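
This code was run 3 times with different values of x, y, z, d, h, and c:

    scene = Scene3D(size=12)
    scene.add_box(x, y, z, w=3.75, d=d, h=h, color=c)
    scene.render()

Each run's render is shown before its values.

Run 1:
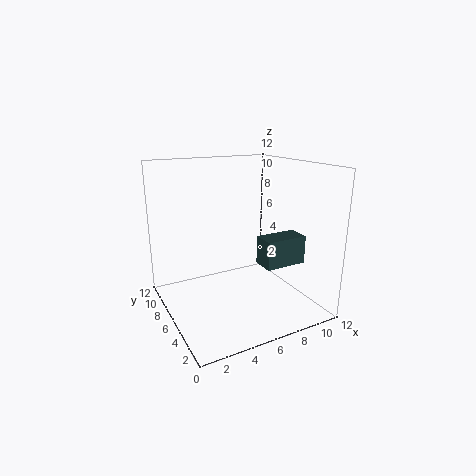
x = 8; y = 4.25; z = 3.25; d = 2; h = 2.5; c = 'darkslategray'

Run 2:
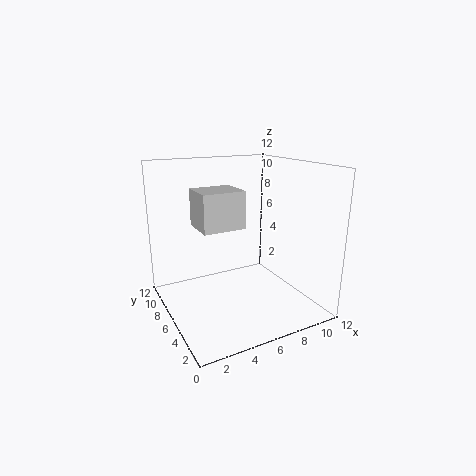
x = 3.25; y = 6.5; z = 6.5; d = 3.25; h = 3.25; c = 'lightgray'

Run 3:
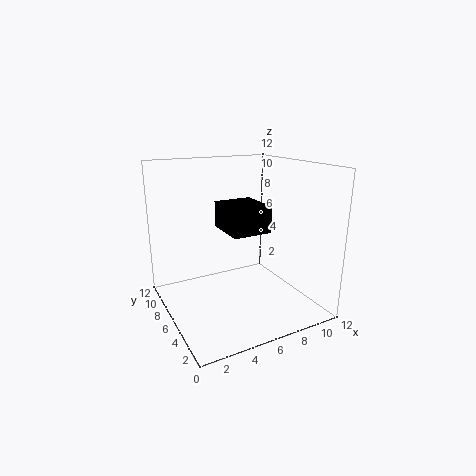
x = 6.25; y = 7; z = 5.5; d = 4.25; h = 2.5; c = 'black'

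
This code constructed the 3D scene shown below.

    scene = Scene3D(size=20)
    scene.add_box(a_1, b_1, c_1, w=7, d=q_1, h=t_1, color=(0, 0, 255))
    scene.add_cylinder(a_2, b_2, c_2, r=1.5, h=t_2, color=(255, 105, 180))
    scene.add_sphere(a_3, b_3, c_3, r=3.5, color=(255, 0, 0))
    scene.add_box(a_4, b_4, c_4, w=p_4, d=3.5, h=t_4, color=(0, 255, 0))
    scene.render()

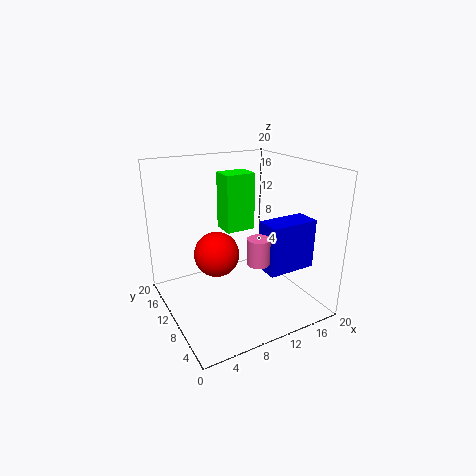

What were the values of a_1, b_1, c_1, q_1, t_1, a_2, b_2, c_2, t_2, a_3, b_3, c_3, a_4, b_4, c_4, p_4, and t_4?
a_1 = 12.5, b_1 = 5, c_1 = 5.5, q_1 = 3.5, t_1 = 7, a_2 = 10.5, b_2 = 5.5, c_2 = 8, t_2 = 3.5, a_3 = 9, b_3 = 15, c_3 = 5.5, a_4 = 10, b_4 = 13, c_4 = 9.5, p_4 = 4.5, t_4 = 8.5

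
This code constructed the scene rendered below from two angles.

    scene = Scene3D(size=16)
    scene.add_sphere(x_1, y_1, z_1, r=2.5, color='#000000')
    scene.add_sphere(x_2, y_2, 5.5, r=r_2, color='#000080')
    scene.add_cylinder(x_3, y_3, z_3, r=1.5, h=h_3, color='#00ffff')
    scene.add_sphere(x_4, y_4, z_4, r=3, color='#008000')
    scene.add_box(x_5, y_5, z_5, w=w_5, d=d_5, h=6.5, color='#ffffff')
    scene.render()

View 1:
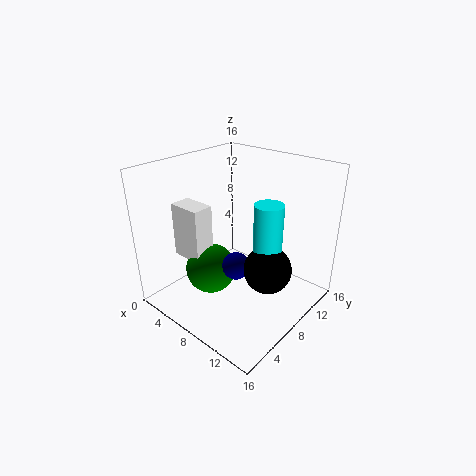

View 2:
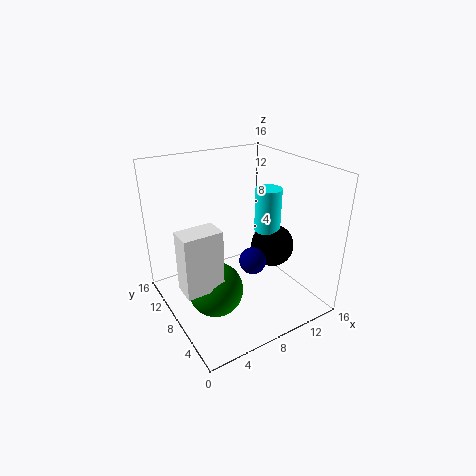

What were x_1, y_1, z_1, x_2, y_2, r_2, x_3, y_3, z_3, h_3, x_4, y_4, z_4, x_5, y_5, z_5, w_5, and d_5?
x_1 = 12.5
y_1 = 7.5
z_1 = 6
x_2 = 9
y_2 = 6.5
r_2 = 1.5
x_3 = 12
y_3 = 8
z_3 = 8
h_3 = 5
x_4 = 4.5
y_4 = 7
z_4 = 3
x_5 = 0.5
y_5 = 5
z_5 = 4.5
w_5 = 4
d_5 = 2.5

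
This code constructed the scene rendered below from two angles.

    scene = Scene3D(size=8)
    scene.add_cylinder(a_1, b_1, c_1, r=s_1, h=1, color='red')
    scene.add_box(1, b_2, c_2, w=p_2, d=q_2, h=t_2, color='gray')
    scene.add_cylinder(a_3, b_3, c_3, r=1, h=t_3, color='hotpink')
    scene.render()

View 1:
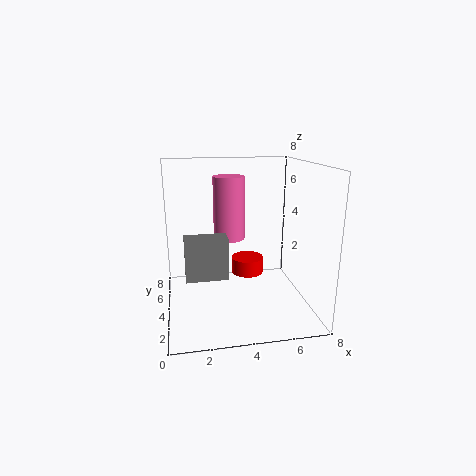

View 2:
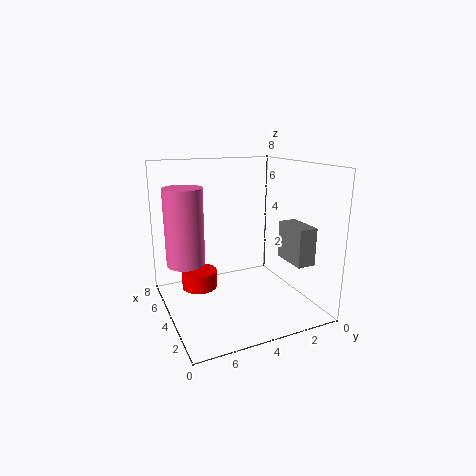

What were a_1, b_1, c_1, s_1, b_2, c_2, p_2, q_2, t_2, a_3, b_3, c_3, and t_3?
a_1 = 5
b_1 = 6
c_1 = 1
s_1 = 1
b_2 = 1
c_2 = 3
p_2 = 2
q_2 = 1
t_2 = 2
a_3 = 4
b_3 = 7
c_3 = 3
t_3 = 4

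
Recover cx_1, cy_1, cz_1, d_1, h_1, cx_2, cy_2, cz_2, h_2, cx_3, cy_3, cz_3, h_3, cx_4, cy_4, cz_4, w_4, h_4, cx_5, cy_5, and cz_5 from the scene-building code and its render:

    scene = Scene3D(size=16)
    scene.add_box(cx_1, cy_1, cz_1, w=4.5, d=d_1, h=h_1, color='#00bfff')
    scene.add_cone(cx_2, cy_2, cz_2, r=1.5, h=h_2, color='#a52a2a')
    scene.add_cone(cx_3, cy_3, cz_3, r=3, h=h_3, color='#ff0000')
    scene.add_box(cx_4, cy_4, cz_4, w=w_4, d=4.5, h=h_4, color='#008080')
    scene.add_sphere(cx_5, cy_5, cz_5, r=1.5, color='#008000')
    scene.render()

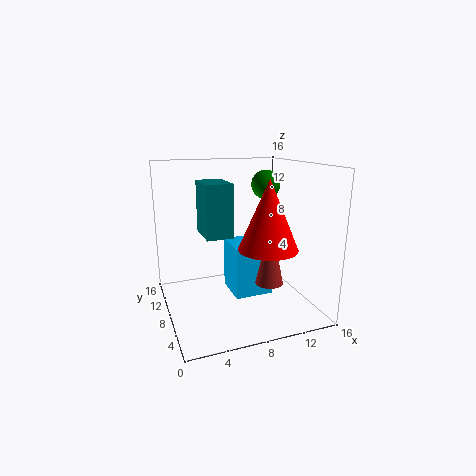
cx_1 = 7.5, cy_1 = 7, cz_1 = 1, d_1 = 4.5, h_1 = 6, cx_2 = 10.5, cy_2 = 5, cz_2 = 3.5, h_2 = 7, cx_3 = 9.5, cy_3 = 3.5, cz_3 = 8, h_3 = 7, cx_4 = 4.5, cy_4 = 8, cz_4 = 8, w_4 = 3, h_4 = 6, cx_5 = 10.5, cy_5 = 6.5, cz_5 = 14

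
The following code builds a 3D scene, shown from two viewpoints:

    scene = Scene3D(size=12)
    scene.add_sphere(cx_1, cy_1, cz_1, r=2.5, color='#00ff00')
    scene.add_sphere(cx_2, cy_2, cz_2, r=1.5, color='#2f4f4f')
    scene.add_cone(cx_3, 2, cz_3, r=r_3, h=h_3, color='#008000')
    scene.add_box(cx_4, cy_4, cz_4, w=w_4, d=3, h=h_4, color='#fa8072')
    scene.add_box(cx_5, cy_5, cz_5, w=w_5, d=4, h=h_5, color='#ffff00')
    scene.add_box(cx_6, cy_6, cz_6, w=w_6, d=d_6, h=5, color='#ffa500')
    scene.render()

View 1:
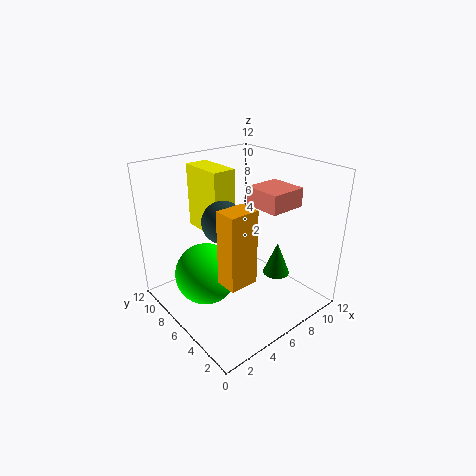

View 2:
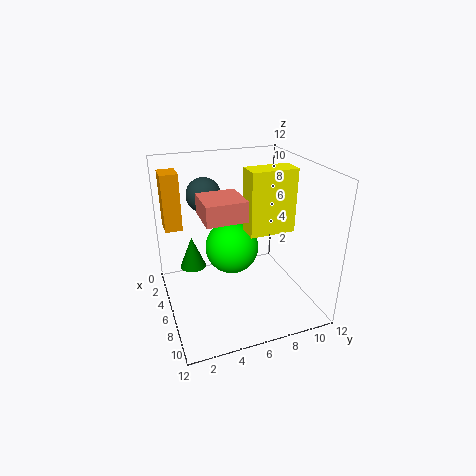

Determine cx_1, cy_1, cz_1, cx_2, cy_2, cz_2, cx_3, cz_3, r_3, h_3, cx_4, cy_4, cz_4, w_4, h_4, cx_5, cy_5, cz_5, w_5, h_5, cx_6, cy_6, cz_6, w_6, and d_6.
cx_1 = 3, cy_1 = 6.5, cz_1 = 3.5, cx_2 = 3, cy_2 = 4, cz_2 = 9, cx_3 = 6.5, cz_3 = 4.5, r_3 = 1, h_3 = 2.5, cx_4 = 6.5, cy_4 = 2.5, cz_4 = 9, w_4 = 3, h_4 = 1.5, cx_5 = 4.5, cy_5 = 7, cz_5 = 6, w_5 = 2, h_5 = 5.5, cx_6 = 1, cy_6 = 0.5, cz_6 = 6, w_6 = 2, d_6 = 1.5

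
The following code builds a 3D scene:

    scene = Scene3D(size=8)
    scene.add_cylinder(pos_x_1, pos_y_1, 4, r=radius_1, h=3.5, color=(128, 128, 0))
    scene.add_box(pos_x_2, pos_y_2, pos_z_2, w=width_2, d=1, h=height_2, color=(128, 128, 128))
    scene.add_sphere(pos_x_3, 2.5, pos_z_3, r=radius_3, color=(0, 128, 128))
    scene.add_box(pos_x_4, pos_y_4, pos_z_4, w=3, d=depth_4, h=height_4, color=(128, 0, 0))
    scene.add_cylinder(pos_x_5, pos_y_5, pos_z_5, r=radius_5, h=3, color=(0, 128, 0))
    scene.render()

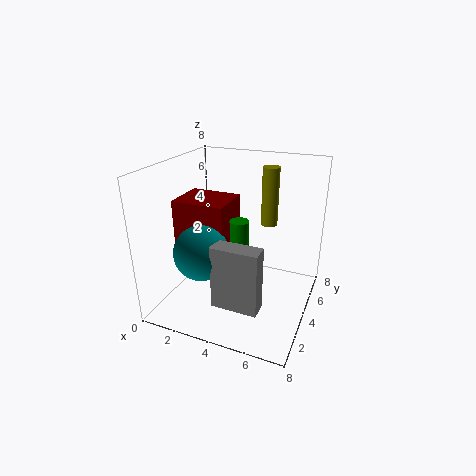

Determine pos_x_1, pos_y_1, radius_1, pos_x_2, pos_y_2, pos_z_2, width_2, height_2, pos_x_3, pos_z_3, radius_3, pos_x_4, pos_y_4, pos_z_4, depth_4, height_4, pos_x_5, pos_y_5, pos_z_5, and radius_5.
pos_x_1 = 5
pos_y_1 = 6.5
radius_1 = 0.5
pos_x_2 = 3.5
pos_y_2 = 1.5
pos_z_2 = 1
width_2 = 2.5
height_2 = 3.5
pos_x_3 = 2.5
pos_z_3 = 3.5
radius_3 = 1.5
pos_x_4 = 0.5
pos_y_4 = 3
pos_z_4 = 2.5
depth_4 = 2.5
height_4 = 3.5
pos_x_5 = 4.5
pos_y_5 = 3
pos_z_5 = 2.5
radius_5 = 0.5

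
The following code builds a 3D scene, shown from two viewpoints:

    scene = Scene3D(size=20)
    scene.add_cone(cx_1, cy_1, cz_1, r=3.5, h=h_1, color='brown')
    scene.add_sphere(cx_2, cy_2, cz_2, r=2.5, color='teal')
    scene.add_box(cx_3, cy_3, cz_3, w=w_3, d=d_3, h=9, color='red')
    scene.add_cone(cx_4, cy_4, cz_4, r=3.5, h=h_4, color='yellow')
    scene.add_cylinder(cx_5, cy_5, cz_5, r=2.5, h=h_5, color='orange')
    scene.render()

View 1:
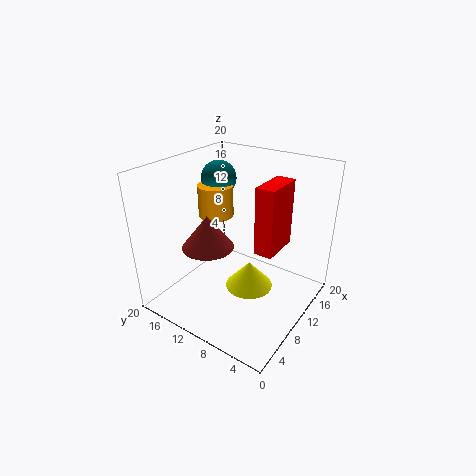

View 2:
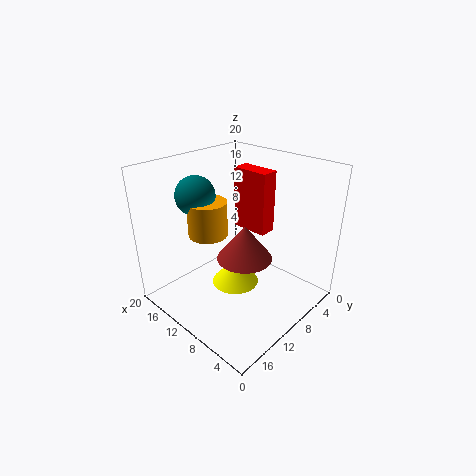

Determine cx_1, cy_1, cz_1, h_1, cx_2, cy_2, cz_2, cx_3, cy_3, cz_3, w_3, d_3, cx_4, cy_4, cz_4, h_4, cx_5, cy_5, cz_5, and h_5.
cx_1 = 6.5; cy_1 = 12.5; cz_1 = 9.5; h_1 = 4.5; cx_2 = 12.5; cy_2 = 15; cz_2 = 17; cx_3 = 8.5; cy_3 = 4; cz_3 = 9.5; w_3 = 5.5; d_3 = 2.5; cx_4 = 11.5; cy_4 = 9; cz_4 = 1.5; h_4 = 4; cx_5 = 11; cy_5 = 14.5; cz_5 = 12; h_5 = 4.5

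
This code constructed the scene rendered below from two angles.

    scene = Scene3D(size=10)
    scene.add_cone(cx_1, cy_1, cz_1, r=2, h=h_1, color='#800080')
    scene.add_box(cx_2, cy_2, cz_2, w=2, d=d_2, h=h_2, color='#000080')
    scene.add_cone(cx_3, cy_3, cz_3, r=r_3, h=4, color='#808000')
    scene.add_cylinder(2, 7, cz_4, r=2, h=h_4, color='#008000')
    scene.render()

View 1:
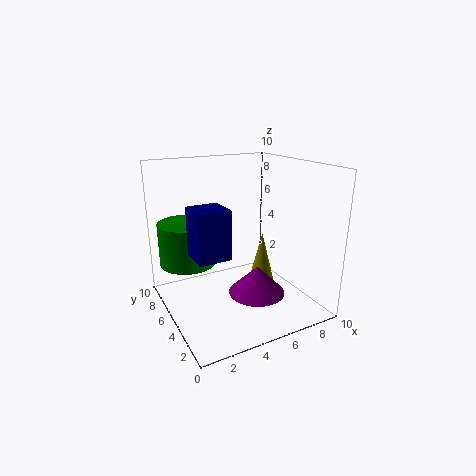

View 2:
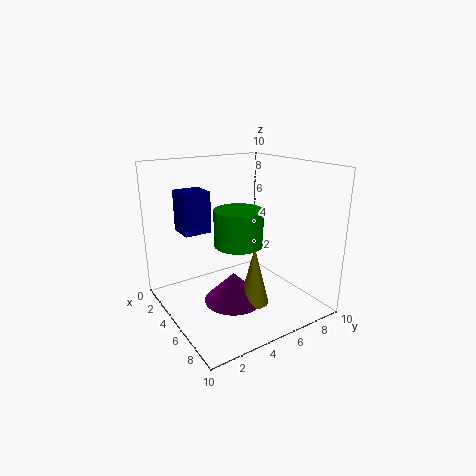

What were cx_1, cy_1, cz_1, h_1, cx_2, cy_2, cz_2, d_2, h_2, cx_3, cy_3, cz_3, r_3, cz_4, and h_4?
cx_1 = 6, cy_1 = 4, cz_1 = 1, h_1 = 2, cx_2 = 1, cy_2 = 2, cz_2 = 5, d_2 = 2, h_2 = 3, cx_3 = 7, cy_3 = 5, cz_3 = 1, r_3 = 1, cz_4 = 3, h_4 = 3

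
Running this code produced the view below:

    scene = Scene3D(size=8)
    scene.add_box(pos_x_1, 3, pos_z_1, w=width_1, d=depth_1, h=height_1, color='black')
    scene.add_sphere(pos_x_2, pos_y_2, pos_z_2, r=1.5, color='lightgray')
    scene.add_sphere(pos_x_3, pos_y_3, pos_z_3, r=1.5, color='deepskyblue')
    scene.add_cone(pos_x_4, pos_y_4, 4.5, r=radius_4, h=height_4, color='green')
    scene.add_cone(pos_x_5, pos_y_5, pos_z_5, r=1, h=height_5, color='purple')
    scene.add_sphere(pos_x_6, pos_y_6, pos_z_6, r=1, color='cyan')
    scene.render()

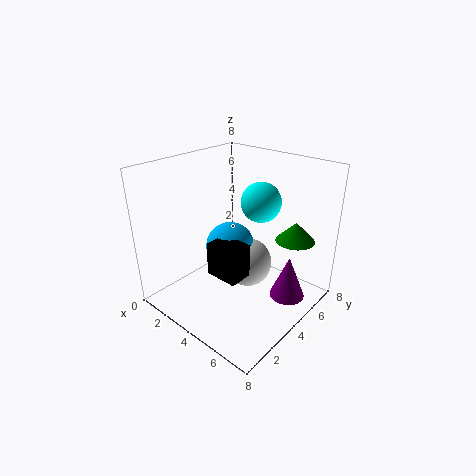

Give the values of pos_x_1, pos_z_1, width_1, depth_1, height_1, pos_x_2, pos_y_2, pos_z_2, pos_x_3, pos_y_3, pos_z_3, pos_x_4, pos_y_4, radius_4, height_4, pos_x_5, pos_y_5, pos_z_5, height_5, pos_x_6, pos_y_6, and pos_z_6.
pos_x_1 = 2.5, pos_z_1 = 1.5, width_1 = 2, depth_1 = 1.5, height_1 = 2, pos_x_2 = 3.5, pos_y_2 = 5.5, pos_z_2 = 1.5, pos_x_3 = 2.5, pos_y_3 = 5, pos_z_3 = 2.5, pos_x_4 = 7, pos_y_4 = 5, radius_4 = 1, height_4 = 1, pos_x_5 = 6.5, pos_y_5 = 5.5, pos_z_5 = 0.5, height_5 = 2.5, pos_x_6 = 5.5, pos_y_6 = 4, pos_z_6 = 6.5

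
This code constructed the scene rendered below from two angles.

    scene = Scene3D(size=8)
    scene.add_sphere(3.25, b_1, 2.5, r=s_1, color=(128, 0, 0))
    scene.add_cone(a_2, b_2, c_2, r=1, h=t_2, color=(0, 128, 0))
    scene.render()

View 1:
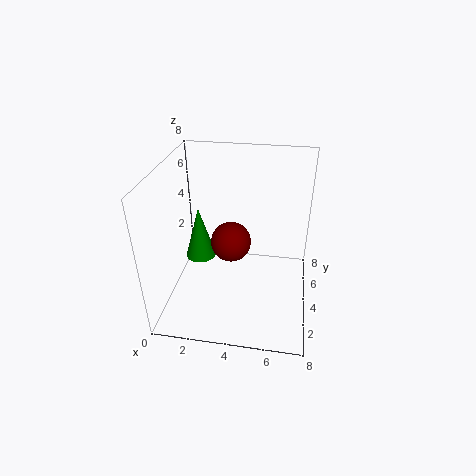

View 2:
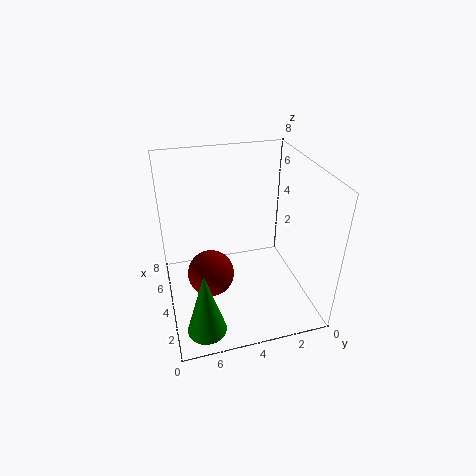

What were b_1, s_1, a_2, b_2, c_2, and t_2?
b_1 = 5.75; s_1 = 1.25; a_2 = 1; b_2 = 6.5; c_2 = 0.75; t_2 = 3.5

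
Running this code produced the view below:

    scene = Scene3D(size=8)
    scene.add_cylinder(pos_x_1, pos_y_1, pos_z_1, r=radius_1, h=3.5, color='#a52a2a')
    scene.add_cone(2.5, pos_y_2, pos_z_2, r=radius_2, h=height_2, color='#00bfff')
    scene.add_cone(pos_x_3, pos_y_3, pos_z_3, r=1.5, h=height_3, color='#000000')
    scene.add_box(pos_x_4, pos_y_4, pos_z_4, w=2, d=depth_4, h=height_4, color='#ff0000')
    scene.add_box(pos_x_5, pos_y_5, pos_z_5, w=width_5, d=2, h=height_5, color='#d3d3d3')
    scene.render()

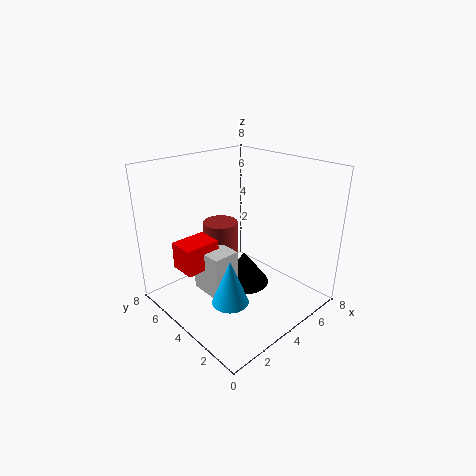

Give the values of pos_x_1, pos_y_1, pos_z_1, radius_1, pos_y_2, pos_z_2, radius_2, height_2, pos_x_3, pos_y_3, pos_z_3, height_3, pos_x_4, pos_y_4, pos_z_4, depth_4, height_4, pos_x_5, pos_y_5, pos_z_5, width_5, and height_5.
pos_x_1 = 4; pos_y_1 = 5.5; pos_z_1 = 1; radius_1 = 1; pos_y_2 = 3; pos_z_2 = 1; radius_2 = 1; height_2 = 2.5; pos_x_3 = 5; pos_y_3 = 4.5; pos_z_3 = 0.5; height_3 = 2; pos_x_4 = 1; pos_y_4 = 4.5; pos_z_4 = 2.5; depth_4 = 1.5; height_4 = 1.5; pos_x_5 = 2; pos_y_5 = 3.5; pos_z_5 = 1; width_5 = 1.5; height_5 = 2.5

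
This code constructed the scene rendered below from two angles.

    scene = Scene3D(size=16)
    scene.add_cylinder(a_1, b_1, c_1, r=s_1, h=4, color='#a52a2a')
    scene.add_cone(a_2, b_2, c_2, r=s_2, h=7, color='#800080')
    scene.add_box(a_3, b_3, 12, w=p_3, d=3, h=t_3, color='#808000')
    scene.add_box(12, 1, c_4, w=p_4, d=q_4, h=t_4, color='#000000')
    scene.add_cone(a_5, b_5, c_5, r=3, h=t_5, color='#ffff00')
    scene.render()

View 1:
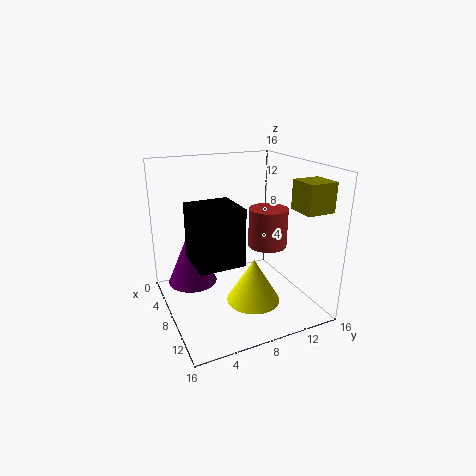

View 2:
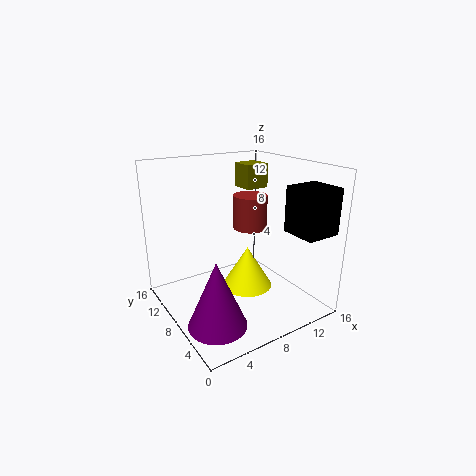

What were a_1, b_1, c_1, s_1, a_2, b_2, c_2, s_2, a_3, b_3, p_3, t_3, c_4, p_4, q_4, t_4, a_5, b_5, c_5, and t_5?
a_1 = 11
b_1 = 10
c_1 = 8
s_1 = 2
a_2 = 3
b_2 = 4
c_2 = 1
s_2 = 3
a_3 = 12
b_3 = 12
p_3 = 3
t_3 = 3
c_4 = 9
p_4 = 4
q_4 = 4
t_4 = 5
a_5 = 10
b_5 = 9
c_5 = 1
t_5 = 5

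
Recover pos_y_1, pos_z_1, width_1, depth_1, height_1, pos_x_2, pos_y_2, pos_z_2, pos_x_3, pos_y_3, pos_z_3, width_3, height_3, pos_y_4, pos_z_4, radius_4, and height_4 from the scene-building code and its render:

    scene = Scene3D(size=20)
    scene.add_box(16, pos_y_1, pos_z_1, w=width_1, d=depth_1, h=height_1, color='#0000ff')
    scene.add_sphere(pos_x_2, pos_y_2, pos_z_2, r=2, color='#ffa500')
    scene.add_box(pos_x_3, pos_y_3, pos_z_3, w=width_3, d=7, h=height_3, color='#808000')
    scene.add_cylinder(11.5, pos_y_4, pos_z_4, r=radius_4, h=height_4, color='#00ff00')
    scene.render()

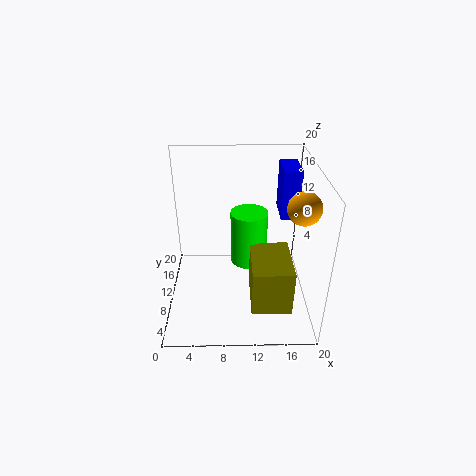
pos_y_1 = 11.5; pos_z_1 = 12; width_1 = 2.5; depth_1 = 5; height_1 = 7; pos_x_2 = 17.5; pos_y_2 = 5; pos_z_2 = 17; pos_x_3 = 11.5; pos_y_3 = 1; pos_z_3 = 4.5; width_3 = 5; height_3 = 6; pos_y_4 = 10; pos_z_4 = 6.5; radius_4 = 2.5; height_4 = 7.5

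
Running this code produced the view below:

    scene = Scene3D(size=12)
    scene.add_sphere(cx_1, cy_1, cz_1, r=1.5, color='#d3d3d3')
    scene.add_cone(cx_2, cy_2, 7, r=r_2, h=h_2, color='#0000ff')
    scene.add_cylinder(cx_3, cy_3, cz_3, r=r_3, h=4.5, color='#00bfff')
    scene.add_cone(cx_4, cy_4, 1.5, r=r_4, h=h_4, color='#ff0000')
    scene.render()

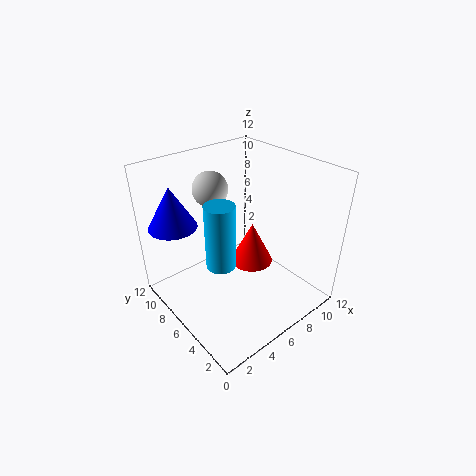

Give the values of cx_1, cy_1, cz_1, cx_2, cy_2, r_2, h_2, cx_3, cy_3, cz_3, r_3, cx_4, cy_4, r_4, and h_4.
cx_1 = 5.5, cy_1 = 9, cz_1 = 9.5, cx_2 = 2, cy_2 = 9.5, r_2 = 2, h_2 = 3.5, cx_3 = 2, cy_3 = 3, cz_3 = 7, r_3 = 1, cx_4 = 9, cy_4 = 7.5, r_4 = 2, h_4 = 4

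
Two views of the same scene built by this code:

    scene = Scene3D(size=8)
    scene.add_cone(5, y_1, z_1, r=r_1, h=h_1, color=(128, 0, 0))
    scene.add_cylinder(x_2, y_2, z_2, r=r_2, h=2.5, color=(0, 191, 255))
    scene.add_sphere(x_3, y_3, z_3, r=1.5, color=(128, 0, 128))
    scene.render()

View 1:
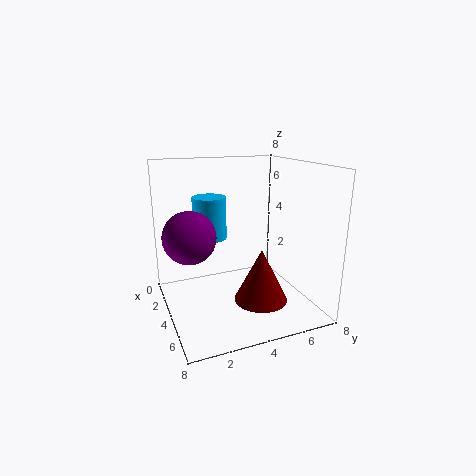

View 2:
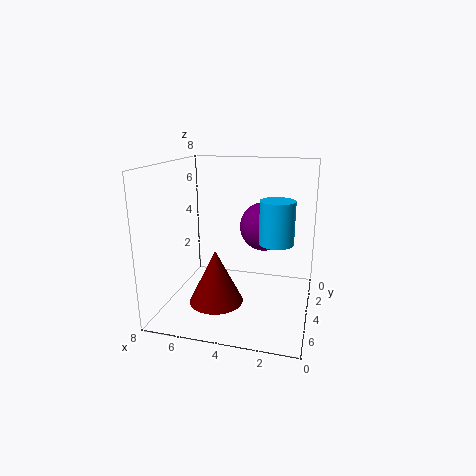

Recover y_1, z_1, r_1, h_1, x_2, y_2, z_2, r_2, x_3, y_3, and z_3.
y_1 = 5, z_1 = 0.5, r_1 = 1.5, h_1 = 3, x_2 = 2, y_2 = 3, z_2 = 3.5, r_2 = 1, x_3 = 3, y_3 = 1.5, z_3 = 4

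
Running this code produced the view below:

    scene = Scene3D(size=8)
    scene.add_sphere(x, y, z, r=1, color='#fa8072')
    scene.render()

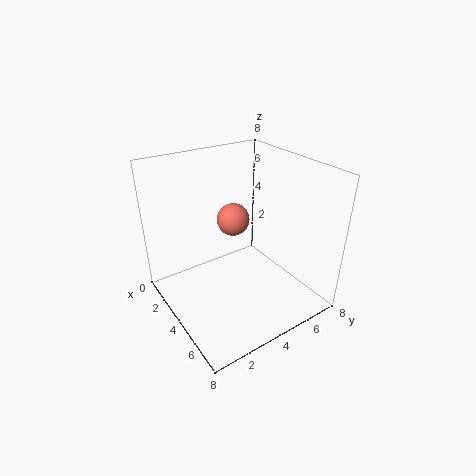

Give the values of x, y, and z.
x = 2; y = 5; z = 4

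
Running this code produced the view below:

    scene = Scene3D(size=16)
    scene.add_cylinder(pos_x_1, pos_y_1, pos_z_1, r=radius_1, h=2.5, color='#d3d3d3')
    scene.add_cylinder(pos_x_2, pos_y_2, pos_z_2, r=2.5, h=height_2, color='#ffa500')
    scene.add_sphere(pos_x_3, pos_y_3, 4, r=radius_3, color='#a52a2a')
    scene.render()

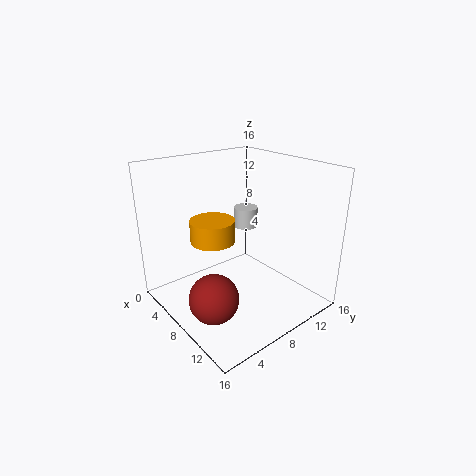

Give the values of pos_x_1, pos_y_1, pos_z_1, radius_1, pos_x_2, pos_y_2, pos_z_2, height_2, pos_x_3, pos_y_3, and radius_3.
pos_x_1 = 4
pos_y_1 = 12.5
pos_z_1 = 7
radius_1 = 1.5
pos_x_2 = 6
pos_y_2 = 6
pos_z_2 = 7.5
height_2 = 2.5
pos_x_3 = 11
pos_y_3 = 2.5
radius_3 = 2.5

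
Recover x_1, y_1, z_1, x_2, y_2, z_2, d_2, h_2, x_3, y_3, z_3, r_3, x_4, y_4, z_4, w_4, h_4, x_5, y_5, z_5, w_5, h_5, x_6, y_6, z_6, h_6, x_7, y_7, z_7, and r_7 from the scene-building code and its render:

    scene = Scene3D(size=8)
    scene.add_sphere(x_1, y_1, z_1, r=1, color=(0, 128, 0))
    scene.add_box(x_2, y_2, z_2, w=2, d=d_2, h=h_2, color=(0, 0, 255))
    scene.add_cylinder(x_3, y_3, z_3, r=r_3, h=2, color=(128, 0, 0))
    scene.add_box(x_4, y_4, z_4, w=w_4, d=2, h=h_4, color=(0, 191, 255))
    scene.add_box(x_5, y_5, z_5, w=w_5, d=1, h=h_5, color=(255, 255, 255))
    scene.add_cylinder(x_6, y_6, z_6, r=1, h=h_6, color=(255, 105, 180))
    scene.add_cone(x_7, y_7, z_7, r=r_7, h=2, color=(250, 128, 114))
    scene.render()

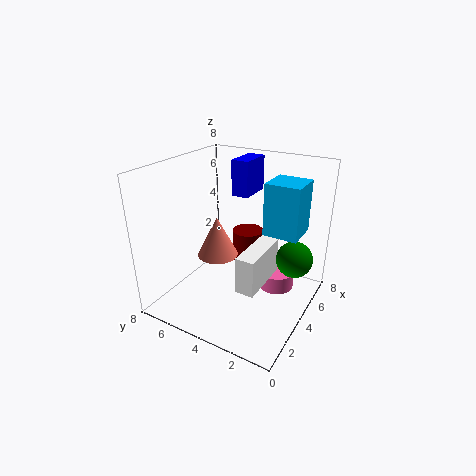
x_1 = 5; y_1 = 1; z_1 = 3; x_2 = 5; y_2 = 4; z_2 = 6; d_2 = 1; h_2 = 2; x_3 = 7; y_3 = 5; z_3 = 1; r_3 = 1; x_4 = 5; y_4 = 1; z_4 = 4; w_4 = 2; h_4 = 3; x_5 = 2; y_5 = 2; z_5 = 2; w_5 = 3; h_5 = 2; x_6 = 5; y_6 = 2; z_6 = 1; h_6 = 1; x_7 = 2; y_7 = 4; z_7 = 4; r_7 = 1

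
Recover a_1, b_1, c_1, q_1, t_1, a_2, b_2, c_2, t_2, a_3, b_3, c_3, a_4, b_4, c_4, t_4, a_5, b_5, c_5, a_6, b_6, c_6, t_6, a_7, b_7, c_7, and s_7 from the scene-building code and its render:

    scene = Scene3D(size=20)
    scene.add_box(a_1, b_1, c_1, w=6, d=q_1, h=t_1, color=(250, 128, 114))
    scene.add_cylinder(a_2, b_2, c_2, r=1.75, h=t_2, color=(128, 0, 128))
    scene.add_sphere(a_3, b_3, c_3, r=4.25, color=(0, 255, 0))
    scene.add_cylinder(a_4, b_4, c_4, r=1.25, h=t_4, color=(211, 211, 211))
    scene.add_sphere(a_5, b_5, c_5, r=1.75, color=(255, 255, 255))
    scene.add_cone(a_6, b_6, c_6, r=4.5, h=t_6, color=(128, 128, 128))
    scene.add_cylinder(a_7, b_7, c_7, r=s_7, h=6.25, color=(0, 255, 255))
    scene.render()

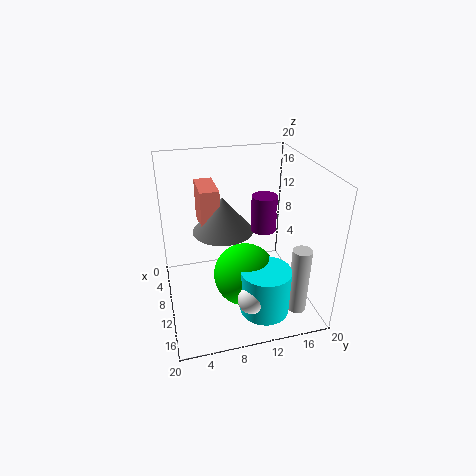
a_1 = 0.75; b_1 = 5.5; c_1 = 9.75; q_1 = 2.75; t_1 = 6; a_2 = 9.75; b_2 = 13.75; c_2 = 10.75; t_2 = 5; a_3 = 12.75; b_3 = 10.25; c_3 = 5.75; a_4 = 16.75; b_4 = 16.5; c_4 = 1.75; t_4 = 9.25; a_5 = 17.5; b_5 = 9.75; c_5 = 5.25; a_6 = 6; b_6 = 8.75; c_6 = 9.25; t_6 = 5.25; a_7 = 16.25; b_7 = 12; c_7 = 2.25; s_7 = 3.25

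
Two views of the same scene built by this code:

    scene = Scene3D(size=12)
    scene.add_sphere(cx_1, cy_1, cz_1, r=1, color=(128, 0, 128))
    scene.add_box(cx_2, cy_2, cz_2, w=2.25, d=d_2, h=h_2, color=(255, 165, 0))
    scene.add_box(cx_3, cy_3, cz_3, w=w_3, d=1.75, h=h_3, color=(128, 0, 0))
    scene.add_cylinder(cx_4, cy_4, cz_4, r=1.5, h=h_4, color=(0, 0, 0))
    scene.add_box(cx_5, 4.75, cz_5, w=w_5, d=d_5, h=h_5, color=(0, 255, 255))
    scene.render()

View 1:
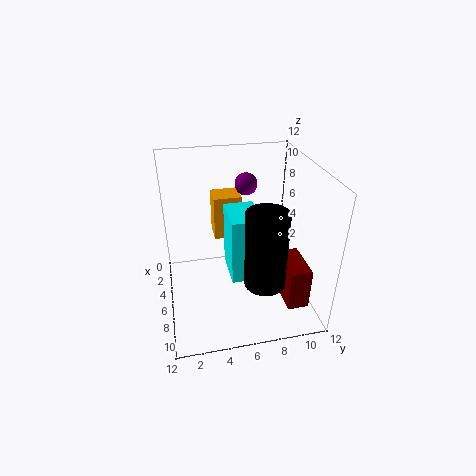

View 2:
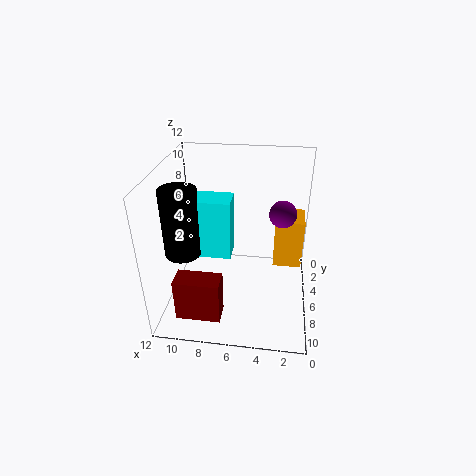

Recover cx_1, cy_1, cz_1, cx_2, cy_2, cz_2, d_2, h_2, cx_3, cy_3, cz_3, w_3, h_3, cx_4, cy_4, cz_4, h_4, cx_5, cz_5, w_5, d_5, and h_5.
cx_1 = 2.5
cy_1 = 7.5
cz_1 = 9.25
cx_2 = 0.75
cy_2 = 4.5
cz_2 = 4.25
d_2 = 2.5
h_2 = 4
cx_3 = 6.75
cy_3 = 9.25
cz_3 = 1.25
w_3 = 3.5
h_3 = 3.5
cx_4 = 10.5
cy_4 = 7
cz_4 = 4.75
h_4 = 5.75
cx_5 = 6.5
cz_5 = 4.5
w_5 = 3.25
d_5 = 2.25
h_5 = 5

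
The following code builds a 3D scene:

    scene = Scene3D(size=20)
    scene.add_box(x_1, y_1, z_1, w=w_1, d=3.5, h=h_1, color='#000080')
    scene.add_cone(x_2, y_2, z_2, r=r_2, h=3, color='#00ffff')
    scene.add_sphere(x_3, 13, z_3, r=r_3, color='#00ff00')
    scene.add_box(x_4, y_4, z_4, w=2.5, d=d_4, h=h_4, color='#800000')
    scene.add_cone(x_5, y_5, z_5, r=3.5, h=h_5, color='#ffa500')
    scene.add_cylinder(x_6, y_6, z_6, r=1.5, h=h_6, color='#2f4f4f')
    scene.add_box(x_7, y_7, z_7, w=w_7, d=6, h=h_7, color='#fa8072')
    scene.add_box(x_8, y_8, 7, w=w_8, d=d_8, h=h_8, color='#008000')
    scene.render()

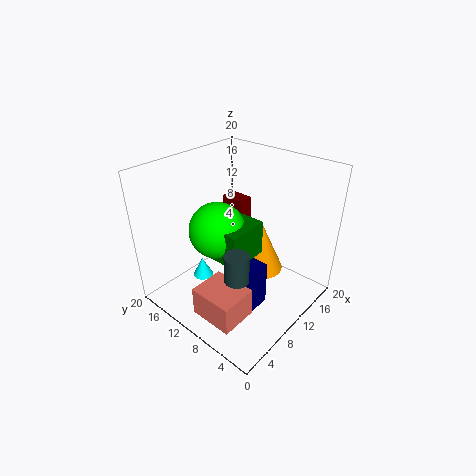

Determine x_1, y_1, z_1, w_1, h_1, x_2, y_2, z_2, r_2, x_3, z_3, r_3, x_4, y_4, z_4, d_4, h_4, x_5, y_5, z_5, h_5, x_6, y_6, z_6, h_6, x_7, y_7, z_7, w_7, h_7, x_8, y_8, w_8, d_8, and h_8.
x_1 = 7, y_1 = 5.5, z_1 = 0.5, w_1 = 4, h_1 = 6.5, x_2 = 8, y_2 = 15.5, z_2 = 2, r_2 = 1.5, x_3 = 9, z_3 = 10.5, r_3 = 4, x_4 = 16.5, y_4 = 15, z_4 = 6, d_4 = 4, h_4 = 5.5, x_5 = 15.5, y_5 = 10, z_5 = 2, h_5 = 8, x_6 = 4, y_6 = 5, z_6 = 9, h_6 = 3.5, x_7 = 1.5, y_7 = 4.5, z_7 = 2, w_7 = 5, h_7 = 4, x_8 = 7, y_8 = 8, w_8 = 6, d_8 = 4.5, h_8 = 5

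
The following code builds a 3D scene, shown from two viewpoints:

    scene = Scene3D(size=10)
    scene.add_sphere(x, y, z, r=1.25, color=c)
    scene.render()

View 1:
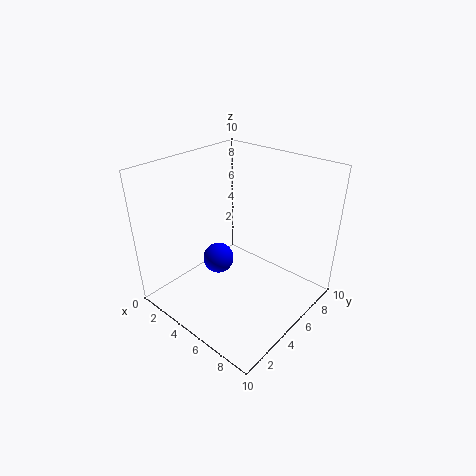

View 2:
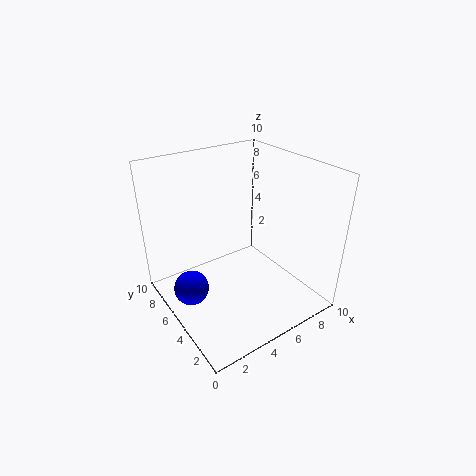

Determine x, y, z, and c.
x = 1.75; y = 6.25; z = 1.25; c = 'blue'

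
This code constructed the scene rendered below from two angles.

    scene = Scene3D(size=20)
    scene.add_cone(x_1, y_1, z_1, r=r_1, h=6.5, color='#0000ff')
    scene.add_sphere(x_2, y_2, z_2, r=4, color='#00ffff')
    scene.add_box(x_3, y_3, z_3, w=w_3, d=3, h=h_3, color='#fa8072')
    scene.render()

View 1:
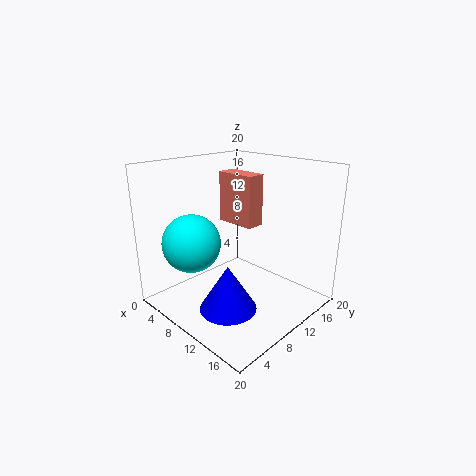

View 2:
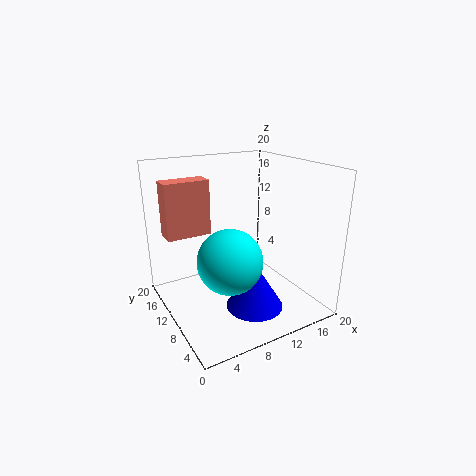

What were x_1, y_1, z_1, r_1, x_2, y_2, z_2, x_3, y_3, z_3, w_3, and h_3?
x_1 = 11, y_1 = 7, z_1 = 0.5, r_1 = 4, x_2 = 6, y_2 = 5, z_2 = 9.5, x_3 = 1.5, y_3 = 14.5, z_3 = 9.5, w_3 = 6.5, h_3 = 8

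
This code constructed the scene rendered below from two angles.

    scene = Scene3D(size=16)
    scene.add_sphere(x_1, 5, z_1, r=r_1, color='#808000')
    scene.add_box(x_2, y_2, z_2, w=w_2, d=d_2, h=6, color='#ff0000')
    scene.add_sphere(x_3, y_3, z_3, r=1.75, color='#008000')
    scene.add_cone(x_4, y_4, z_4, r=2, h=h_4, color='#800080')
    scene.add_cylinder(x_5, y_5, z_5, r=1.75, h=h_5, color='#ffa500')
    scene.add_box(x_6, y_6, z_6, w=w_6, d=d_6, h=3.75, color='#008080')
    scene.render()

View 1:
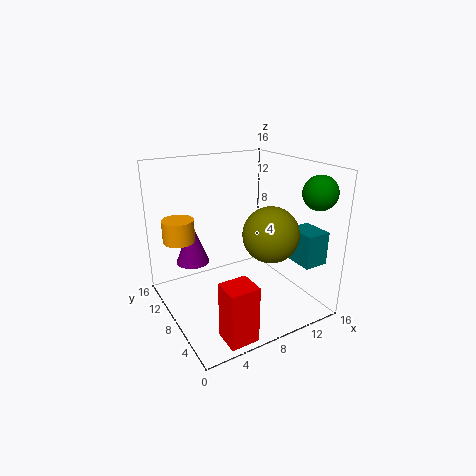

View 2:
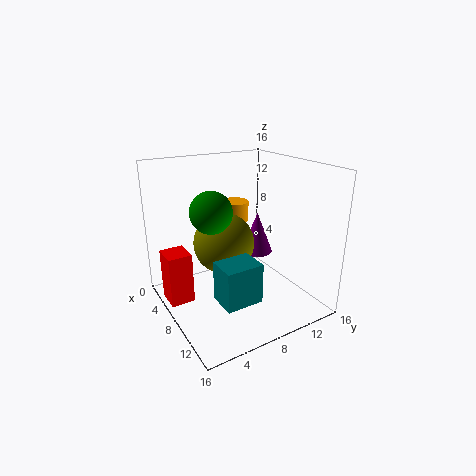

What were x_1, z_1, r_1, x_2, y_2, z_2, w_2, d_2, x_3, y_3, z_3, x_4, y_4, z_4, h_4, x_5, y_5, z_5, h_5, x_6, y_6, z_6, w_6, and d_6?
x_1 = 10.25, z_1 = 9, r_1 = 3, x_2 = 3, y_2 = 0.5, z_2 = 0.25, w_2 = 3, d_2 = 2.75, x_3 = 13.75, y_3 = 2, z_3 = 13.75, x_4 = 4.5, y_4 = 13, z_4 = 3.75, h_4 = 5.25, x_5 = 2.25, y_5 = 11, z_5 = 7.75, h_5 = 2.5, x_6 = 13.25, y_6 = 2.25, z_6 = 5.25, w_6 = 2.75, d_6 = 3.5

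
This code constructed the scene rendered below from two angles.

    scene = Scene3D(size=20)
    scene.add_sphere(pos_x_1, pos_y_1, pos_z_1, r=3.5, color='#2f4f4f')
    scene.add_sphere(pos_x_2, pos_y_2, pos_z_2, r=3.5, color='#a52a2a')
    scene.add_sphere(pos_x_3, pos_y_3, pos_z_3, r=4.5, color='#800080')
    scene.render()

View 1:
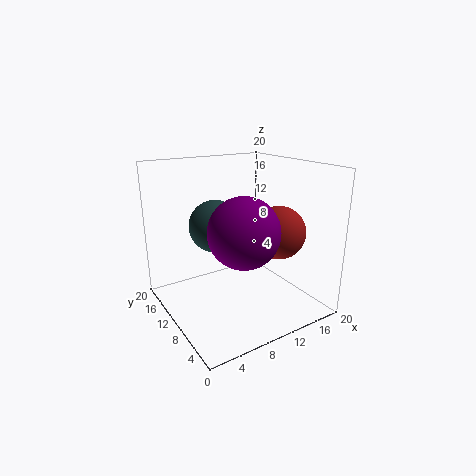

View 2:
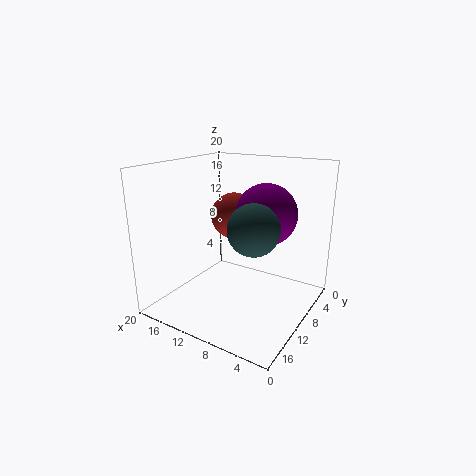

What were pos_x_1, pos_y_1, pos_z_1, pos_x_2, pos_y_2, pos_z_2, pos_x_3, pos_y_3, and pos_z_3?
pos_x_1 = 7, pos_y_1 = 11, pos_z_1 = 12, pos_x_2 = 13.5, pos_y_2 = 5.5, pos_z_2 = 11.5, pos_x_3 = 8, pos_y_3 = 5.5, pos_z_3 = 12.5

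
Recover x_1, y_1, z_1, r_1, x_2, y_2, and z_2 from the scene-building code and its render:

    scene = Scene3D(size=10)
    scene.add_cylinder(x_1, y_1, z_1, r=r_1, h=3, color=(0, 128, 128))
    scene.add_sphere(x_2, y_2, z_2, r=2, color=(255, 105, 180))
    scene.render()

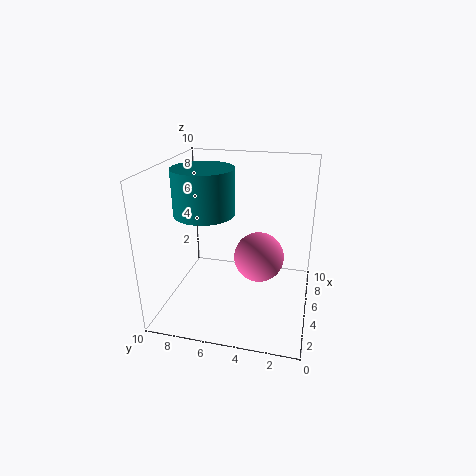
x_1 = 4; y_1 = 7; z_1 = 7; r_1 = 2; x_2 = 8; y_2 = 4; z_2 = 2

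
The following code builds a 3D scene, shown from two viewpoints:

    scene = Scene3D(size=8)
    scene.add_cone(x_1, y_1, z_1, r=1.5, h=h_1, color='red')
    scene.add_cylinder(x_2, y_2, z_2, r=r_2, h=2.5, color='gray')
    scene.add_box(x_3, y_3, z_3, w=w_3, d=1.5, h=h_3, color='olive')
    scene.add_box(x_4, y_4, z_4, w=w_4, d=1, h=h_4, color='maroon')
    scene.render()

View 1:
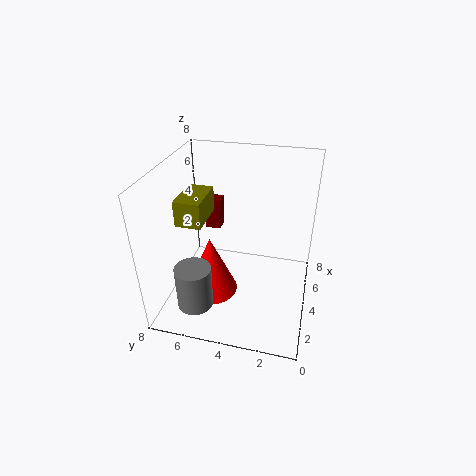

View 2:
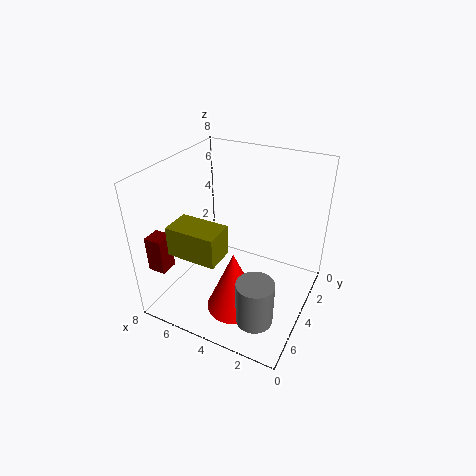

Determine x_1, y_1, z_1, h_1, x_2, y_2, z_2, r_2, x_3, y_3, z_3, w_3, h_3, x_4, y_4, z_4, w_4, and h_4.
x_1 = 3.5
y_1 = 5.5
z_1 = 0.5
h_1 = 3.5
x_2 = 2
y_2 = 6
z_2 = 0.5
r_2 = 1
x_3 = 3.5
y_3 = 6
z_3 = 4.5
w_3 = 2.5
h_3 = 1.5
x_4 = 7
y_4 = 6
z_4 = 2.5
w_4 = 1
h_4 = 2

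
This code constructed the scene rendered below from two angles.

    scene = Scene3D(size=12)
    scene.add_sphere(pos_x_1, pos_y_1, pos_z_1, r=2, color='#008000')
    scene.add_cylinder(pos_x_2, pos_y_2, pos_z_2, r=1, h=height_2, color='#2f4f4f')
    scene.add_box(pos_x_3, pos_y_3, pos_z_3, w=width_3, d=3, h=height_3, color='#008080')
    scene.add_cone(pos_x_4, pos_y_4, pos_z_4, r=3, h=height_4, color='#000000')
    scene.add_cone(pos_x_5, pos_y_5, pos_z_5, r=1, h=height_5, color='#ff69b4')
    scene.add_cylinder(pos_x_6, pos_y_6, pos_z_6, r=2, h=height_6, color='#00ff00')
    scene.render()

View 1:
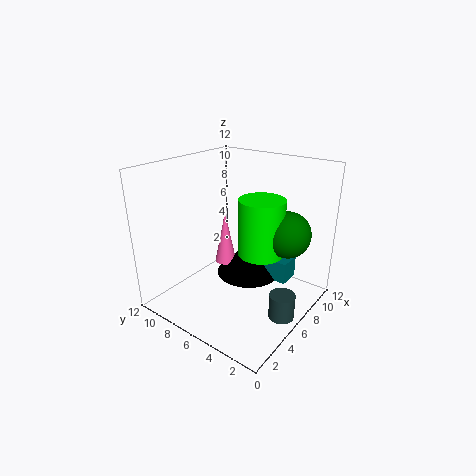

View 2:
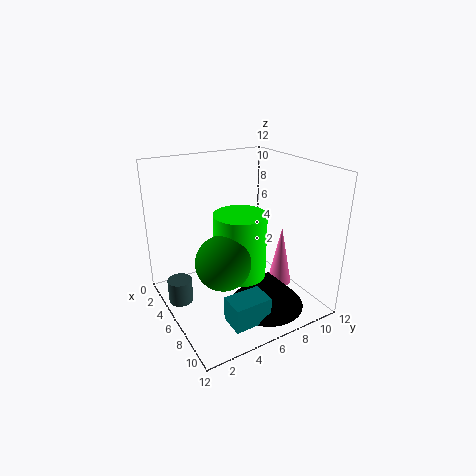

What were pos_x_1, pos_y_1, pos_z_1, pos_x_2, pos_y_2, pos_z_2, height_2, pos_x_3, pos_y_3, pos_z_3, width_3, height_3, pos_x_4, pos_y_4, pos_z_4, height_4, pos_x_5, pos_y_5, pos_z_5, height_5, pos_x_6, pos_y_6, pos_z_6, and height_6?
pos_x_1 = 9, pos_y_1 = 3, pos_z_1 = 6, pos_x_2 = 5, pos_y_2 = 1, pos_z_2 = 1, height_2 = 2, pos_x_3 = 9, pos_y_3 = 3, pos_z_3 = 1, width_3 = 2, height_3 = 2, pos_x_4 = 9, pos_y_4 = 7, pos_z_4 = 1, height_4 = 3, pos_x_5 = 8, pos_y_5 = 9, pos_z_5 = 2, height_5 = 5, pos_x_6 = 8, pos_y_6 = 5, pos_z_6 = 4, height_6 = 5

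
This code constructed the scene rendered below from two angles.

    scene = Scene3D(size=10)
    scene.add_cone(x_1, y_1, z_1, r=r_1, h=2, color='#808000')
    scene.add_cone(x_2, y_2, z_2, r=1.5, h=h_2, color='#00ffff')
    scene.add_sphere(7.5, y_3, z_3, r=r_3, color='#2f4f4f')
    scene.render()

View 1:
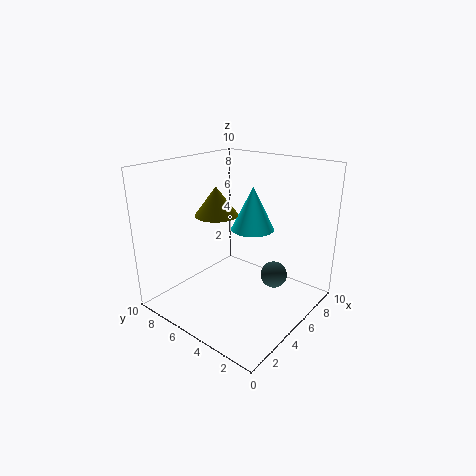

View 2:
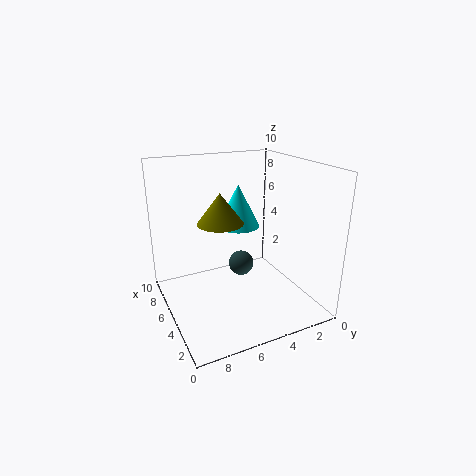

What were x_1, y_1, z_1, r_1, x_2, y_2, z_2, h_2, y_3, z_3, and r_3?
x_1 = 4.5; y_1 = 6.5; z_1 = 6.5; r_1 = 1.5; x_2 = 6; y_2 = 4.5; z_2 = 5.5; h_2 = 3; y_3 = 3.5; z_3 = 1.5; r_3 = 1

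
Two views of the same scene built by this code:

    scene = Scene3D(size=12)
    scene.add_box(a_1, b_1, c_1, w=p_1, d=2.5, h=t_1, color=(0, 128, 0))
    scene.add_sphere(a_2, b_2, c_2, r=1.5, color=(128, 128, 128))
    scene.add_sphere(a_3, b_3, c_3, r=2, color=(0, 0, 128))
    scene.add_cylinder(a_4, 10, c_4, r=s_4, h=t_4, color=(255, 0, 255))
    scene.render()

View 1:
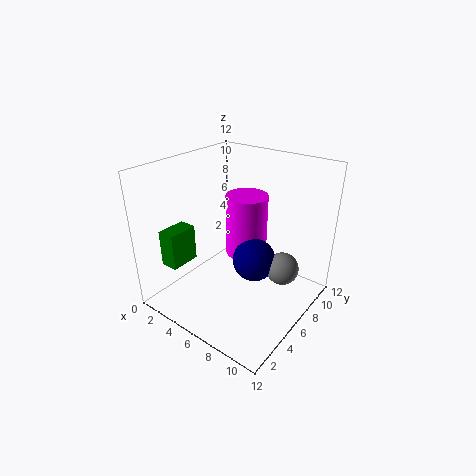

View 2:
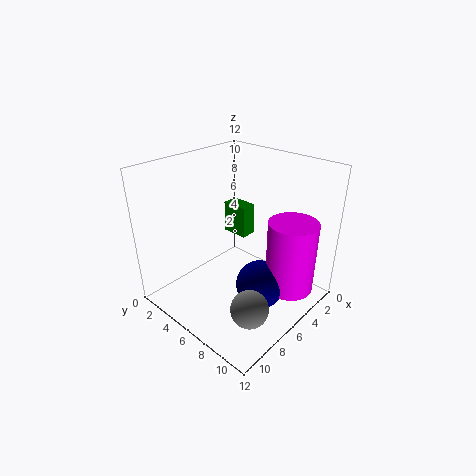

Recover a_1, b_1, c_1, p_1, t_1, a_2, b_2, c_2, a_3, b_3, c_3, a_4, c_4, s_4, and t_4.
a_1 = 1.5, b_1 = 1.5, c_1 = 4, p_1 = 1.5, t_1 = 3, a_2 = 8.5, b_2 = 9.5, c_2 = 2, a_3 = 6, b_3 = 8.5, c_3 = 2.5, a_4 = 4, c_4 = 2, s_4 = 2, t_4 = 6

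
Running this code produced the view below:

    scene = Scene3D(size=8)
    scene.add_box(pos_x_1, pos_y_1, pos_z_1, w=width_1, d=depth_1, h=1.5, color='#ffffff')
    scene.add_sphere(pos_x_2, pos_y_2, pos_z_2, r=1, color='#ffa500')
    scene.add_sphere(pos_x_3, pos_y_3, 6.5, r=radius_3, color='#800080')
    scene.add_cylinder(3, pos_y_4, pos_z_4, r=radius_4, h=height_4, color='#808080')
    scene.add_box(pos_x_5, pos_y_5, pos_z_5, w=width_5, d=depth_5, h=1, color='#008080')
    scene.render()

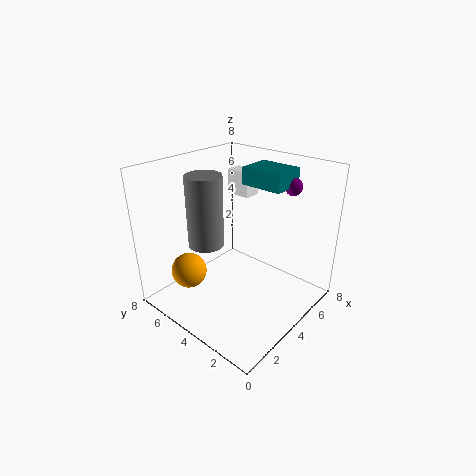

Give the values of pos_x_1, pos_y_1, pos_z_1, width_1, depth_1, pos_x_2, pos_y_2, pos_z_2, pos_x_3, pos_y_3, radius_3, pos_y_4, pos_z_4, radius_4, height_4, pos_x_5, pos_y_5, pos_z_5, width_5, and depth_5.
pos_x_1 = 6
pos_y_1 = 5
pos_z_1 = 5.5
width_1 = 1
depth_1 = 1.5
pos_x_2 = 2
pos_y_2 = 6
pos_z_2 = 2
pos_x_3 = 7
pos_y_3 = 2.5
radius_3 = 0.5
pos_y_4 = 5.5
pos_z_4 = 3.5
radius_4 = 1
height_4 = 4
pos_x_5 = 5.5
pos_y_5 = 2.5
pos_z_5 = 6.5
width_5 = 2
depth_5 = 2.5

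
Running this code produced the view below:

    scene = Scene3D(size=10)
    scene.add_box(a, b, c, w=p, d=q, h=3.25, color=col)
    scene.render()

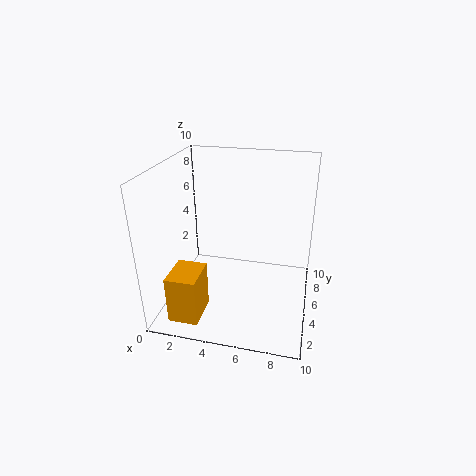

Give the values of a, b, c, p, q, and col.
a = 1.25
b = 0.75
c = 0.5
p = 2
q = 2.5
col = 'orange'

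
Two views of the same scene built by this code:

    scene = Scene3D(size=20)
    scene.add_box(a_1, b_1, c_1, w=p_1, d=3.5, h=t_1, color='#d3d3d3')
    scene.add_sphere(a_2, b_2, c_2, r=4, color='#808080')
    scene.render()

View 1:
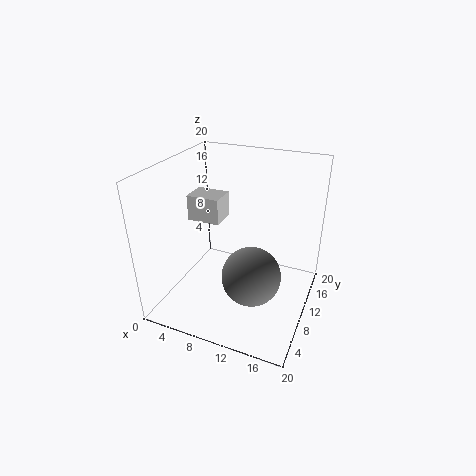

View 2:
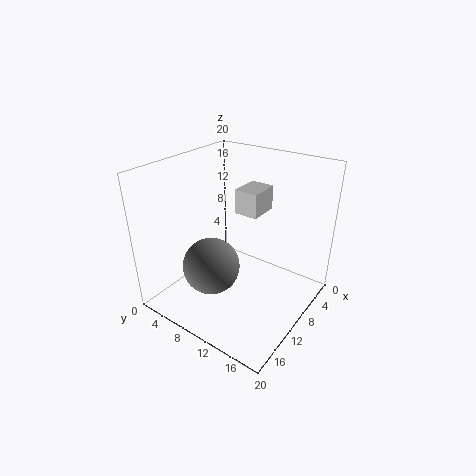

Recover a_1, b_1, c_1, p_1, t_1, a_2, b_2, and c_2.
a_1 = 3.5
b_1 = 8
c_1 = 12.5
p_1 = 4.5
t_1 = 3.5
a_2 = 13
b_2 = 7.5
c_2 = 6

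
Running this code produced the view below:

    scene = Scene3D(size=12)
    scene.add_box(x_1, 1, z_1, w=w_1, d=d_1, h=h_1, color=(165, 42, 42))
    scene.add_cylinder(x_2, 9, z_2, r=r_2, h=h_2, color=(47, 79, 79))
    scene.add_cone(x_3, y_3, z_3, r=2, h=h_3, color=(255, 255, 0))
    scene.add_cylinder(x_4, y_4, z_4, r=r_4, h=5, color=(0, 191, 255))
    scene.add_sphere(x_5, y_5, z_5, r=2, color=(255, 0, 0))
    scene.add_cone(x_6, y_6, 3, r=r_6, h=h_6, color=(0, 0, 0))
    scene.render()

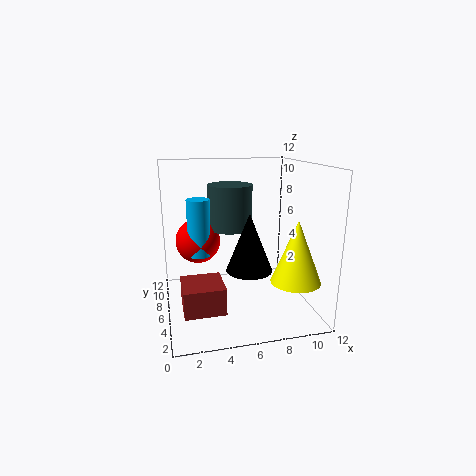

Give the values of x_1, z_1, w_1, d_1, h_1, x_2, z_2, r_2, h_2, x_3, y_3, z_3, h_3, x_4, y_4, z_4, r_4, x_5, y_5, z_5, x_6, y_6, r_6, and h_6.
x_1 = 1; z_1 = 2; w_1 = 3; d_1 = 3; h_1 = 2; x_2 = 6; z_2 = 6; r_2 = 2; h_2 = 4; x_3 = 10; y_3 = 3; z_3 = 3; h_3 = 5; x_4 = 3; y_4 = 8; z_4 = 4; r_4 = 1; x_5 = 3; y_5 = 9; z_5 = 5; x_6 = 7; y_6 = 6; r_6 = 2; h_6 = 5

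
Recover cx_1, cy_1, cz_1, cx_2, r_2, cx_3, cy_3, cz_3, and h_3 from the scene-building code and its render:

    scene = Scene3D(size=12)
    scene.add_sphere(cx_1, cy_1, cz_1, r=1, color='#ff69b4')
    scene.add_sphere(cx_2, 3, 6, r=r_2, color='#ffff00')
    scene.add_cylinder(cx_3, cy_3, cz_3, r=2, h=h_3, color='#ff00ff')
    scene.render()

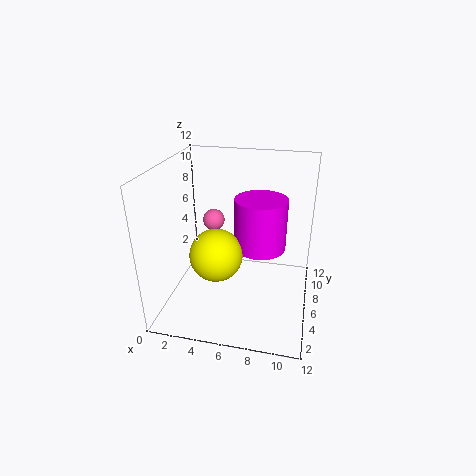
cx_1 = 3
cy_1 = 9
cz_1 = 6
cx_2 = 5
r_2 = 2
cx_3 = 8
cy_3 = 5
cz_3 = 6
h_3 = 4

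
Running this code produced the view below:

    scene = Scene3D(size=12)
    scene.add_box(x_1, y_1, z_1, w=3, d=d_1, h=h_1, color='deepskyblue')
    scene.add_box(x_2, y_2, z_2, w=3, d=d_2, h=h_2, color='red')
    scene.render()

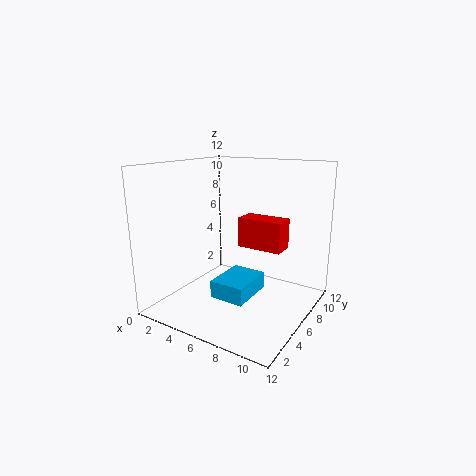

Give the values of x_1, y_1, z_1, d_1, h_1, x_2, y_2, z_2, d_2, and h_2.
x_1 = 4.5
y_1 = 4
z_1 = 1
d_1 = 4
h_1 = 1.5
x_2 = 8.5
y_2 = 2
z_2 = 7
d_2 = 1.5
h_2 = 2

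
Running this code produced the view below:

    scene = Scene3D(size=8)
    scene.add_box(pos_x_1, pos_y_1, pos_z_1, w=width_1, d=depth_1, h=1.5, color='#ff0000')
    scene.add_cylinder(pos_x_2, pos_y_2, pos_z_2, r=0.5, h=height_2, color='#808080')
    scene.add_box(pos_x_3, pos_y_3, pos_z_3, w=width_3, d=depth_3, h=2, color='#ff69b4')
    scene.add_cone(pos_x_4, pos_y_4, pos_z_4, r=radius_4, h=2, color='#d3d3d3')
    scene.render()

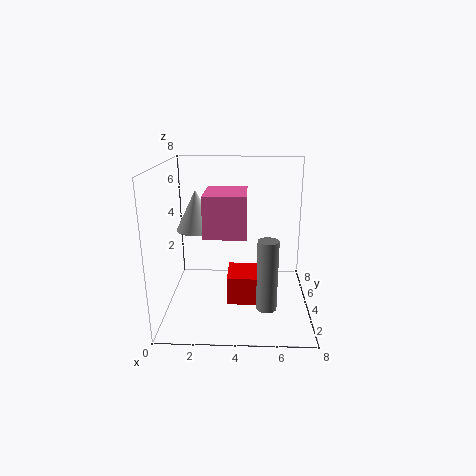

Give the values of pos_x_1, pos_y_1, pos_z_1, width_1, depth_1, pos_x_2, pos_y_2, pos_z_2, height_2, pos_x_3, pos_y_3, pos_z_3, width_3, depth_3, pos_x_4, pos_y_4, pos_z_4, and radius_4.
pos_x_1 = 3.5; pos_y_1 = 2; pos_z_1 = 1; width_1 = 2; depth_1 = 2; pos_x_2 = 5.5; pos_y_2 = 1; pos_z_2 = 1.5; height_2 = 3.5; pos_x_3 = 2.5; pos_y_3 = 1; pos_z_3 = 5; width_3 = 2; depth_3 = 2.5; pos_x_4 = 2; pos_y_4 = 2.5; pos_z_4 = 5; radius_4 = 1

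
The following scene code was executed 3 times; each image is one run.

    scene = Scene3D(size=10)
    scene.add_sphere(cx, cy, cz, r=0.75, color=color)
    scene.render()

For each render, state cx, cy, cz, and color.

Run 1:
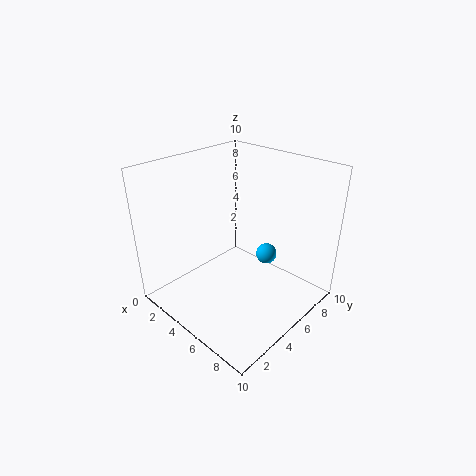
cx = 6, cy = 7, cz = 3.25, color = 'deepskyblue'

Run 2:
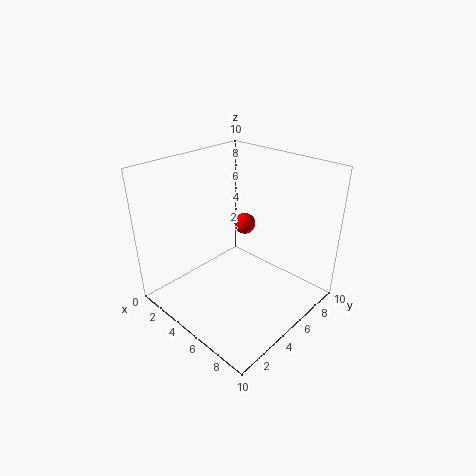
cx = 4.5, cy = 6.25, cz = 5.5, color = 'red'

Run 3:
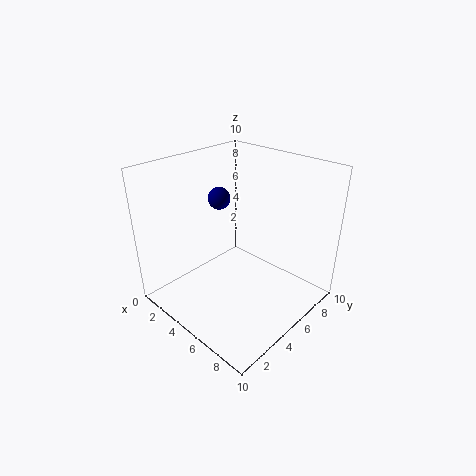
cx = 3.75, cy = 4.5, cz = 7.75, color = 'navy'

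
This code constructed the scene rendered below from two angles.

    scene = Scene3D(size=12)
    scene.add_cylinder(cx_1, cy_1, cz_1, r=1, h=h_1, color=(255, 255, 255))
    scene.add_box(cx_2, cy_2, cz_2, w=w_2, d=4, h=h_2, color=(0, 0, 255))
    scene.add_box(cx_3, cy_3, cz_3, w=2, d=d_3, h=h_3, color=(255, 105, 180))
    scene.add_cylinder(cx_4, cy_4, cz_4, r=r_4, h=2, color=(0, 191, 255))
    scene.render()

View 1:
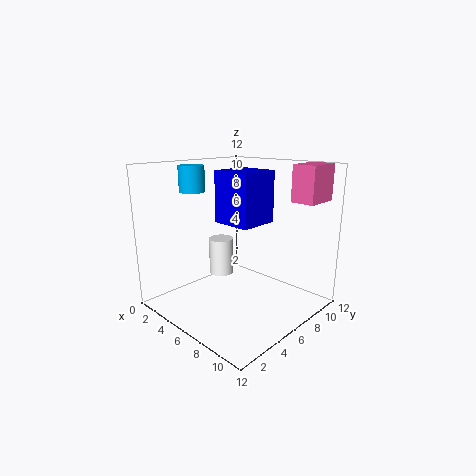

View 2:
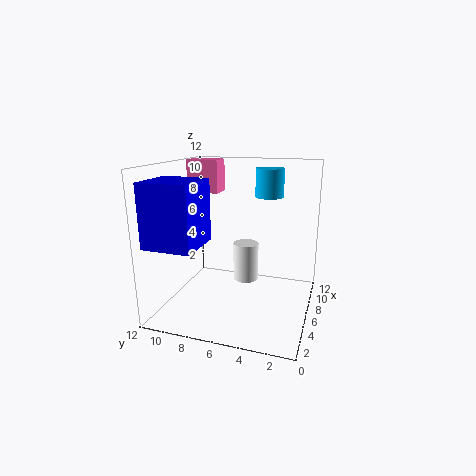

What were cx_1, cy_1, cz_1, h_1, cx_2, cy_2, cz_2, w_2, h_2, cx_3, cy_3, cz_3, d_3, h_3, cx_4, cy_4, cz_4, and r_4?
cx_1 = 5, cy_1 = 5, cz_1 = 3, h_1 = 3, cx_2 = 1, cy_2 = 8, cz_2 = 6, w_2 = 4, h_2 = 5, cx_3 = 9, cy_3 = 9, cz_3 = 9, d_3 = 3, h_3 = 3, cx_4 = 4, cy_4 = 3, cz_4 = 10, r_4 = 1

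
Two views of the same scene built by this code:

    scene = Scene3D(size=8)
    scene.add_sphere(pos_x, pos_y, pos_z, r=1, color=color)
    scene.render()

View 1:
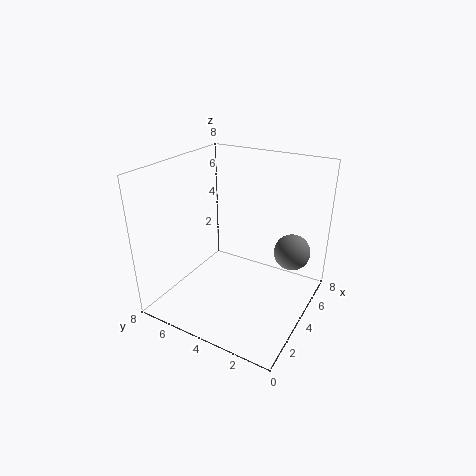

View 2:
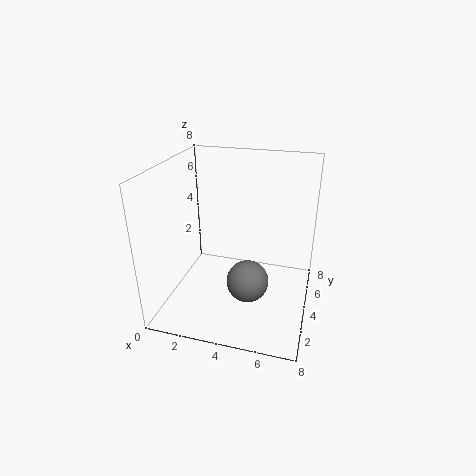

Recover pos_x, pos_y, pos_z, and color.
pos_x = 5.25; pos_y = 1.25; pos_z = 3.25; color = 'gray'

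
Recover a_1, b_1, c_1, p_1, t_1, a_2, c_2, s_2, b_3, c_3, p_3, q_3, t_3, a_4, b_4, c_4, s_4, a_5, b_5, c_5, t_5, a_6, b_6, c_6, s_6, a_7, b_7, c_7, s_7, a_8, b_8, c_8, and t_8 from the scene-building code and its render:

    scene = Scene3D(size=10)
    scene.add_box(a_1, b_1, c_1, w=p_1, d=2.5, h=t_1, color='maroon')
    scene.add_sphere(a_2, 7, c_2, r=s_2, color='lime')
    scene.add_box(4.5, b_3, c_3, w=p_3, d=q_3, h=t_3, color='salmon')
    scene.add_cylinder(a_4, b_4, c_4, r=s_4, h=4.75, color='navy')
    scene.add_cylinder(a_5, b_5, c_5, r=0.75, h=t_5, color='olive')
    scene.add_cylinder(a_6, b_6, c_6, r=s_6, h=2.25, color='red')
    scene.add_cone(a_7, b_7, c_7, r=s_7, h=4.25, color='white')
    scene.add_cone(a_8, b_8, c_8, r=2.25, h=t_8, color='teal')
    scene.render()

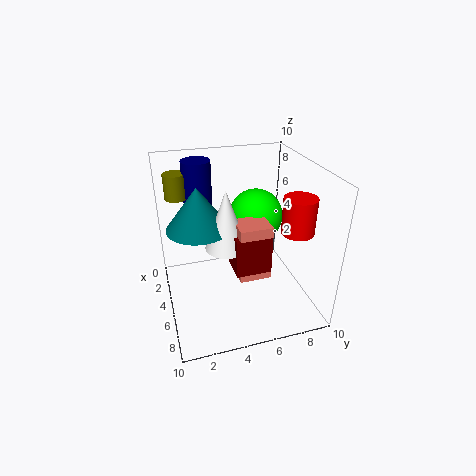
a_1 = 4.25, b_1 = 4.5, c_1 = 2.75, p_1 = 2.25, t_1 = 2.75, a_2 = 3, c_2 = 5.5, s_2 = 2, b_3 = 4.75, c_3 = 2.25, p_3 = 2, q_3 = 2.25, t_3 = 4, a_4 = 2.75, b_4 = 2.75, c_4 = 5.25, s_4 = 1, a_5 = 2.75, b_5 = 1.25, c_5 = 7.5, t_5 = 1.75, a_6 = 8.25, b_6 = 7.75, c_6 = 6.75, s_6 = 1, a_7 = 4.75, b_7 = 4.25, c_7 = 4.25, s_7 = 1.5, a_8 = 3.75, b_8 = 2.5, c_8 = 5.5, t_8 = 3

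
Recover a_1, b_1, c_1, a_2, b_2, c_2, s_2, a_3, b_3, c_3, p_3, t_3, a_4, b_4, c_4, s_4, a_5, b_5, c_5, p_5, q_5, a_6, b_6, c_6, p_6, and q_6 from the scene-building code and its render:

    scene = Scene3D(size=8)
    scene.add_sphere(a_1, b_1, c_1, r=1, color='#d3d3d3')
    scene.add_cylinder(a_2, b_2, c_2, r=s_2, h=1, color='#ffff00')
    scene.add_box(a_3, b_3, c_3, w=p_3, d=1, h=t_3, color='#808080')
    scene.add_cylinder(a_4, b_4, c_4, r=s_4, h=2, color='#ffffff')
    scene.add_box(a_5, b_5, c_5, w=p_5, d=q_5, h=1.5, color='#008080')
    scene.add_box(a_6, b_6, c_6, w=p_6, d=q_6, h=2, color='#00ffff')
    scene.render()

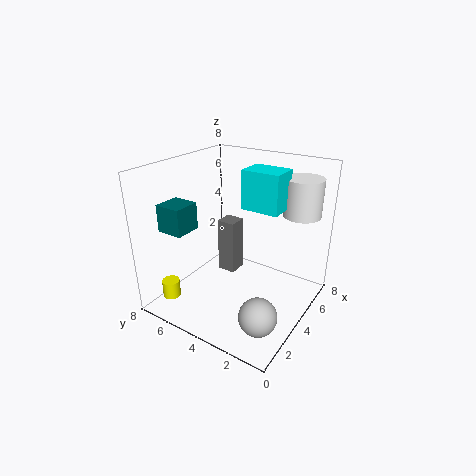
a_1 = 2, b_1 = 1.5, c_1 = 1, a_2 = 1.5, b_2 = 7, c_2 = 0.5, s_2 = 0.5, a_3 = 3.5, b_3 = 4, c_3 = 2, p_3 = 1, t_3 = 3, a_4 = 5.5, b_4 = 1, c_4 = 5.5, s_4 = 1, a_5 = 1.5, b_5 = 6, c_5 = 4.5, p_5 = 1.5, q_5 = 1.5, a_6 = 3.5, b_6 = 1.5, c_6 = 6, p_6 = 1.5, q_6 = 2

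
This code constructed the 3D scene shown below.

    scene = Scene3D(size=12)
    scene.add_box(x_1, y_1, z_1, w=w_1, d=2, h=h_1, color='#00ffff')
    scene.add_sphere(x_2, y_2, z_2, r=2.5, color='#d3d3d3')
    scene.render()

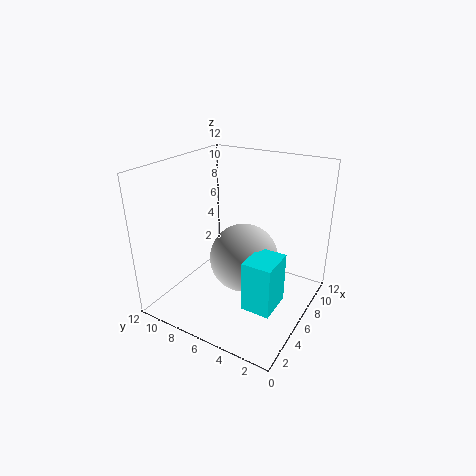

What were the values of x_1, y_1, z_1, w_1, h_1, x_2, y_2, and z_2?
x_1 = 0.5, y_1 = 0.5, z_1 = 4, w_1 = 2.5, h_1 = 3.5, x_2 = 3.5, y_2 = 4, z_2 = 6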